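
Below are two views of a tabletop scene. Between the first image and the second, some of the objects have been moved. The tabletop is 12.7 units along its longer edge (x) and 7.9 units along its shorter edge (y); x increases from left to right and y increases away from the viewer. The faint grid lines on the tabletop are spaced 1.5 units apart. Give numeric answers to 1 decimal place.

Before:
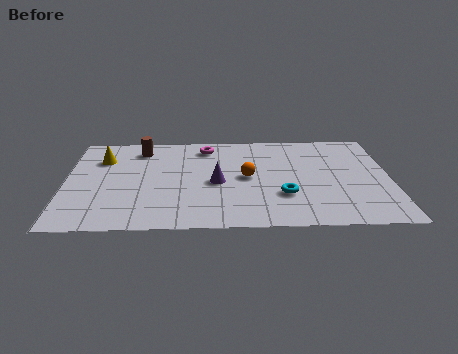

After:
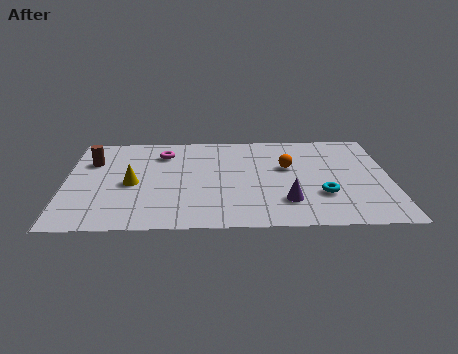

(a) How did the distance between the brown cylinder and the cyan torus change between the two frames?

+2.6

They were about 6.9 units apart before and 9.5 after — 2.6 units further apart.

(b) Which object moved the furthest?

the purple cone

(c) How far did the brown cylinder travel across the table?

2.1

From (2.9, 6.5) to (1.0, 5.5), the brown cylinder covered √(1.9² + 1.0²) ≈ 2.1 units.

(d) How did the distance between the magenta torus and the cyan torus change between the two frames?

+2.1

Before: roughly 5.1 units apart; after: 7.2. That's 2.1 units further apart.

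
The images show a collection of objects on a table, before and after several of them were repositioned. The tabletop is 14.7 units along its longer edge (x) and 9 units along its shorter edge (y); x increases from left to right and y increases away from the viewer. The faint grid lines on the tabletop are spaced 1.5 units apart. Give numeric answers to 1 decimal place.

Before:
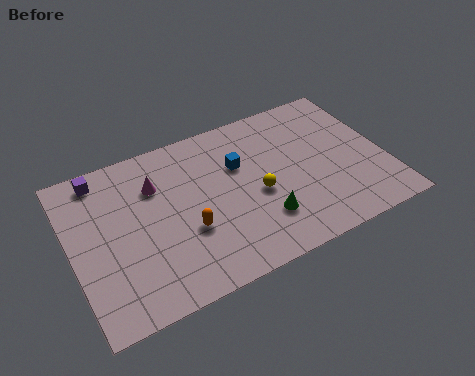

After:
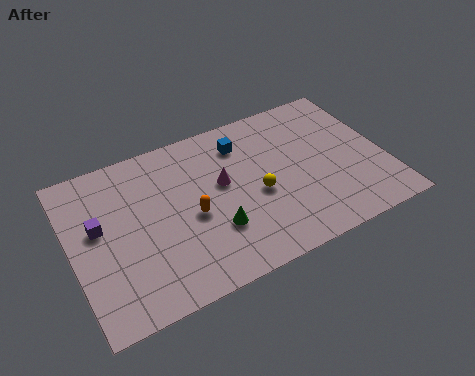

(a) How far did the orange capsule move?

0.8

From (5.2, 3.3) to (5.5, 4.0), the orange capsule covered √(0.3² + 0.7²) ≈ 0.8 units.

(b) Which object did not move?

the yellow sphere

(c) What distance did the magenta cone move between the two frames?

3.2

From (4.1, 6.4) to (7.1, 5.2), the magenta cone covered √(3.0² + 1.2²) ≈ 3.2 units.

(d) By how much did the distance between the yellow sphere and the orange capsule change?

-0.4

Before: roughly 3.5 units apart; after: 3.1. That's 0.4 units closer together.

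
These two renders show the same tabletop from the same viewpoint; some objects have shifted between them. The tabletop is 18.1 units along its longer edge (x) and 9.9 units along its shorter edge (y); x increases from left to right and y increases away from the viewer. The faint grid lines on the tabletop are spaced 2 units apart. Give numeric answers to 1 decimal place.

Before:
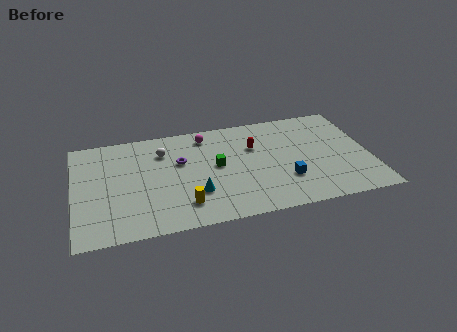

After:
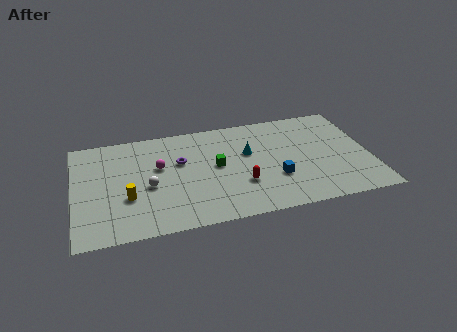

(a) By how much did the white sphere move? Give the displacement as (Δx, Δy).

(-1.0, -3.1)

The white sphere was at about (5.5, 7.4) and moved to about (4.5, 4.3).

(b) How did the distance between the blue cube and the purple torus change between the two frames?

-0.7

The distance was about 7.1 in the first image and 6.4 in the second, so they moved 0.7 units closer together.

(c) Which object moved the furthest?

the cyan cone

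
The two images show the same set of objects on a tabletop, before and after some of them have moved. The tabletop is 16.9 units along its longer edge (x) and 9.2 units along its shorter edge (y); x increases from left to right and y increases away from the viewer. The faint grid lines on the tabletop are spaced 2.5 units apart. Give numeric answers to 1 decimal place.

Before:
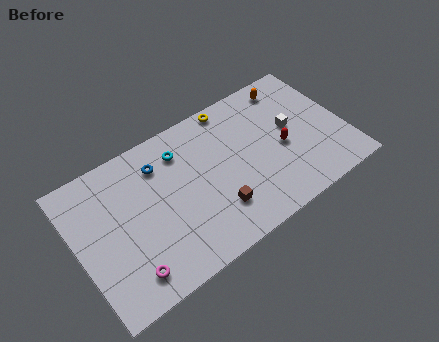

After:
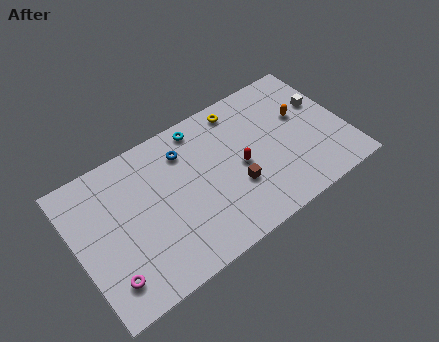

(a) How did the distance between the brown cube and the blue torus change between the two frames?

-0.8

The distance was about 5.5 in the first image and 4.7 in the second, so they moved 0.8 units closer together.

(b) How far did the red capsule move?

2.7

From (12.9, 4.1) to (10.2, 4.3), the red capsule covered √(2.7² + 0.2²) ≈ 2.7 units.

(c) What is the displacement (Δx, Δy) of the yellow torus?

(0.4, -0.4)

From the two frames, the yellow torus sits at roughly (10.4, 8.4) before and (10.8, 8.0) after.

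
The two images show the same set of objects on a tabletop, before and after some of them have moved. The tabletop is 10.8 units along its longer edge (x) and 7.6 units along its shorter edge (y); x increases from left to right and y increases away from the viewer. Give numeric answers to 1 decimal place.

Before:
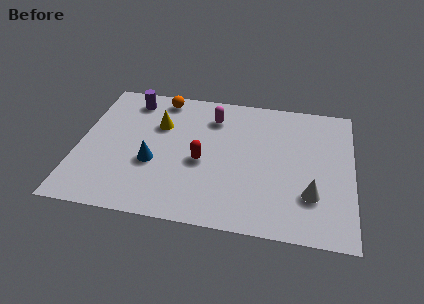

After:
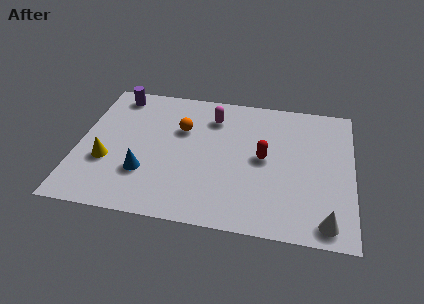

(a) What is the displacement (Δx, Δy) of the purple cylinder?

(-0.6, 0.2)

From the two frames, the purple cylinder sits at roughly (1.9, 6.4) before and (1.3, 6.6) after.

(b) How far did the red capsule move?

2.5

From (4.9, 3.3) to (7.3, 3.9), the red capsule covered √(2.4² + 0.6²) ≈ 2.5 units.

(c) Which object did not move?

the magenta capsule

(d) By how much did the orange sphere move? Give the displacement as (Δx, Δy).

(0.9, -1.7)

The orange sphere was at about (3.1, 6.7) and moved to about (4.0, 5.0).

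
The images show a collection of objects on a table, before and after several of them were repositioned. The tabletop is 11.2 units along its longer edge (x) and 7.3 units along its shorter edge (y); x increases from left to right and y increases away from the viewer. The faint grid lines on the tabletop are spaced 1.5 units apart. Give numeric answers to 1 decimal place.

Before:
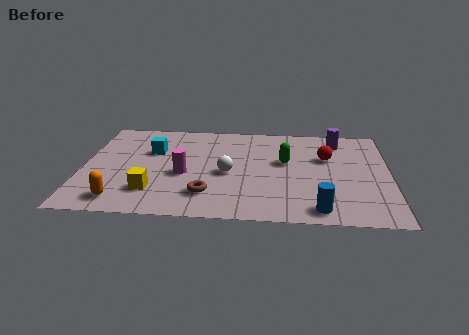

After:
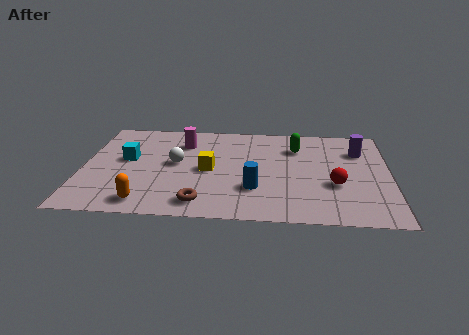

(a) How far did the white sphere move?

2.0

The white sphere was near (5.3, 3.3) before and (3.4, 3.9) after, so it travelled √(1.9² + 0.6²) ≈ 2.0 units.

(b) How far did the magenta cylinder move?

2.4

From (3.7, 3.1) to (3.6, 5.5), the magenta cylinder covered √(0.1² + 2.4²) ≈ 2.4 units.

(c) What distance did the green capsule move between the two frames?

1.2

The green capsule was near (7.4, 4.3) before and (7.8, 5.4) after, so it travelled √(0.4² + 1.1²) ≈ 1.2 units.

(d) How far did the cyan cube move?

1.1

The cyan cube moved from about (2.5, 4.8) to (1.6, 4.1), a distance of √(0.9² + 0.7²) ≈ 1.1.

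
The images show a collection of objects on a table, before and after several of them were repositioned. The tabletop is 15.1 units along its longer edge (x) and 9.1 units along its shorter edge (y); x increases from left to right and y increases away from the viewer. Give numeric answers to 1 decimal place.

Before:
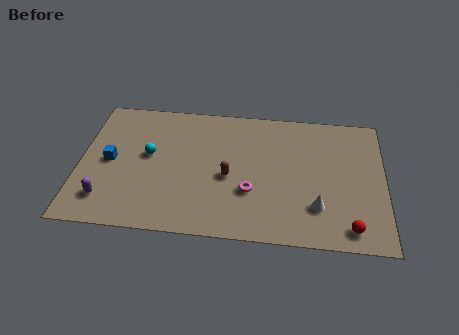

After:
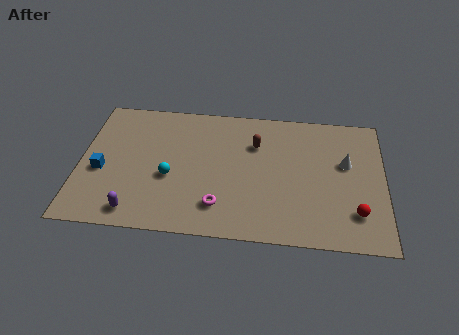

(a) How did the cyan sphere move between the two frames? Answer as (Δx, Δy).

(1.1, -1.4)

The cyan sphere started near (3.4, 5.1) and ended near (4.5, 3.7).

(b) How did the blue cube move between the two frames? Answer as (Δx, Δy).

(-0.4, -0.7)

The blue cube was at about (1.5, 4.5) and moved to about (1.1, 3.8).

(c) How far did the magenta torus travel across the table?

1.9

The magenta torus moved from about (8.5, 3.1) to (7.0, 2.0), a distance of √(1.5² + 1.1²) ≈ 1.9.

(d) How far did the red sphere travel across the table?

1.0

The red sphere was near (13.4, 1.2) before and (13.7, 2.2) after, so it travelled √(0.3² + 1.0²) ≈ 1.0 units.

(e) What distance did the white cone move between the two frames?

3.4

The white cone was near (11.8, 2.4) before and (13.2, 5.5) after, so it travelled √(1.4² + 3.1²) ≈ 3.4 units.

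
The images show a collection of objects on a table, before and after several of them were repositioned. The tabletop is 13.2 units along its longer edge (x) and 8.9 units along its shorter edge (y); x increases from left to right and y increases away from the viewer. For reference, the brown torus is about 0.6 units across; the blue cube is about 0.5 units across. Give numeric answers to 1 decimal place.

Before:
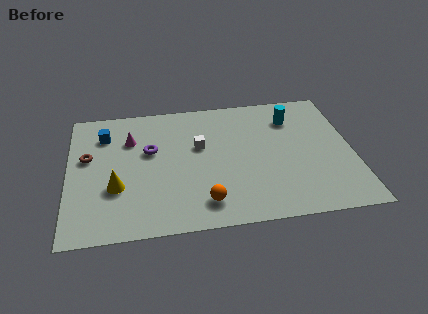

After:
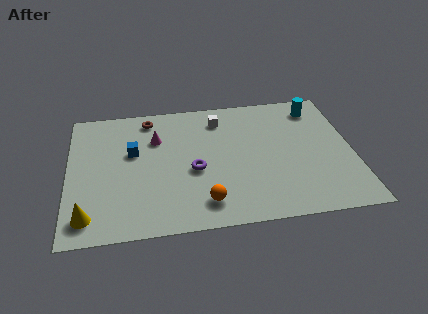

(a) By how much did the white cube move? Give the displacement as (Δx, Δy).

(1.0, 1.8)

The white cube was at about (6.1, 5.4) and moved to about (7.1, 7.2).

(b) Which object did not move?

the orange sphere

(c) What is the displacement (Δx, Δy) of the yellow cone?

(-1.3, -1.7)

The yellow cone started near (2.2, 3.1) and ended near (0.9, 1.4).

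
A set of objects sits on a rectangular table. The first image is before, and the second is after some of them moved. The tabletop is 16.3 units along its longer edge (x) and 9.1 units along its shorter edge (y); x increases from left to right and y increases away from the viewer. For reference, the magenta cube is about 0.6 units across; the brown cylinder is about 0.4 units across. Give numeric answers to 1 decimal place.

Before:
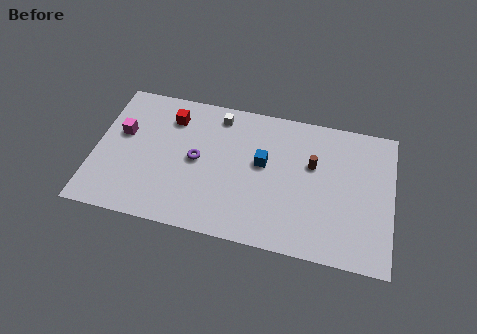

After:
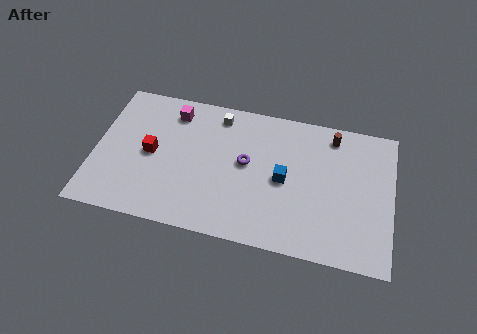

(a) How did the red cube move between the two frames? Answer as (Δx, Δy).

(-0.9, -2.6)

The red cube was at about (4.0, 7.1) and moved to about (3.1, 4.5).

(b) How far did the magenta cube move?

3.4

The magenta cube moved from about (1.4, 5.5) to (4.1, 7.5), a distance of √(2.7² + 2.0²) ≈ 3.4.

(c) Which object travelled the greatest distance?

the magenta cube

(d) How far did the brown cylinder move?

2.3

The brown cylinder moved from about (11.9, 5.7) to (12.9, 7.8), a distance of √(1.0² + 2.1²) ≈ 2.3.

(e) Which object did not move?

the white cube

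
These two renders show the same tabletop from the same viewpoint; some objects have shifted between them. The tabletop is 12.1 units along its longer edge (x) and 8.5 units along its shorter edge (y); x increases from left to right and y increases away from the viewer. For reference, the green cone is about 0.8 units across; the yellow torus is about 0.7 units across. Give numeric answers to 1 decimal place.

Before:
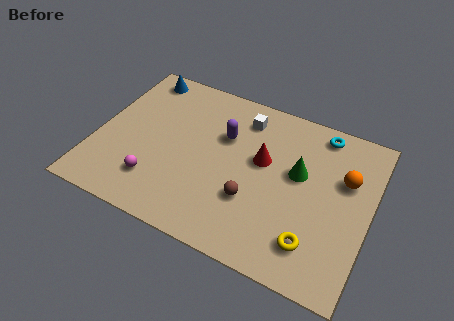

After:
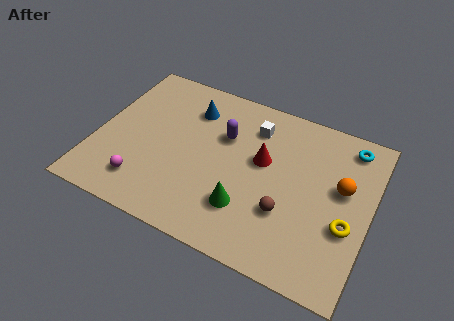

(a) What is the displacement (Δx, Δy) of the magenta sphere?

(-0.5, -0.3)

From the two frames, the magenta sphere sits at roughly (2.9, 2.0) before and (2.4, 1.7) after.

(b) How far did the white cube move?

0.6

From (6.2, 6.9) to (6.7, 6.6), the white cube covered √(0.5² + 0.3²) ≈ 0.6 units.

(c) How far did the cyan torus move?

1.3

The cyan torus was near (9.6, 7.5) before and (10.9, 7.3) after, so it travelled √(1.3² + 0.2²) ≈ 1.3 units.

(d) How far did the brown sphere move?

1.5

From (7.1, 2.8) to (8.6, 2.8), the brown sphere covered √(1.5² + 0.0²) ≈ 1.5 units.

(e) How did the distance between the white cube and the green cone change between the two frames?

+1.0

They were about 3.3 units apart before and 4.3 after — 1.0 units further apart.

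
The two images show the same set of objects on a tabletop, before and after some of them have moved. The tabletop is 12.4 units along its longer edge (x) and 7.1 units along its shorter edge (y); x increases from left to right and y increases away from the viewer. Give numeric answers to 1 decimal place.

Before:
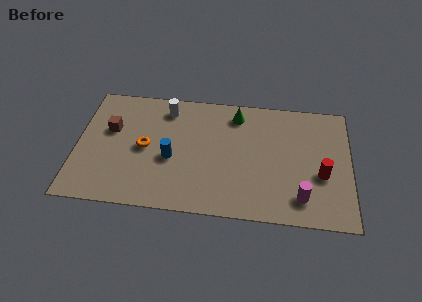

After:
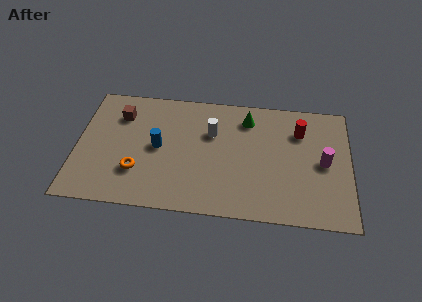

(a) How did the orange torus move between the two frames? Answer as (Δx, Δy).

(-0.3, -1.4)

The orange torus was at about (3.1, 3.5) and moved to about (2.8, 2.1).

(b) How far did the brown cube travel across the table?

1.0

From (1.5, 4.4) to (1.9, 5.3), the brown cube covered √(0.4² + 0.9²) ≈ 1.0 units.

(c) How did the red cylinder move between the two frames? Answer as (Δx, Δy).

(-1.0, 2.4)

The red cylinder started near (11.1, 2.8) and ended near (10.1, 5.2).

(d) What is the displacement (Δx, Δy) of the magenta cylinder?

(1.0, 2.1)

The magenta cylinder was at about (10.2, 1.4) and moved to about (11.2, 3.5).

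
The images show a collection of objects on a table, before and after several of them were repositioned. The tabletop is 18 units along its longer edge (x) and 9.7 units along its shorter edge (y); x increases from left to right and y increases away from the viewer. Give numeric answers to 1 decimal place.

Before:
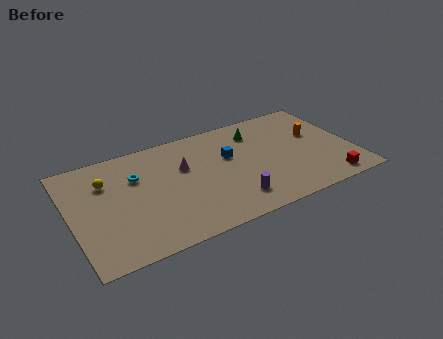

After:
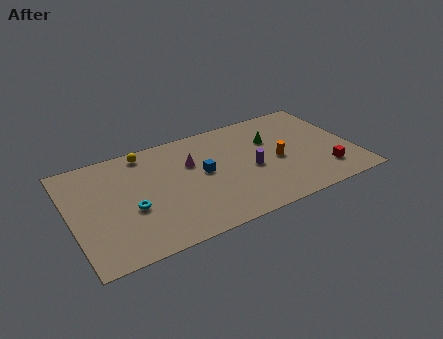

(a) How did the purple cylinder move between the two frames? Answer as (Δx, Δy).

(1.5, 2.3)

The purple cylinder started near (9.9, 2.0) and ended near (11.4, 4.3).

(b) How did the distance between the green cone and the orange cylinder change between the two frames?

-2.0

Before: roughly 4.1 units apart; after: 2.1. That's 2.0 units closer together.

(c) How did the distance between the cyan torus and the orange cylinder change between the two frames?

-2.2

The distance was about 11.6 in the first image and 9.4 in the second, so they moved 2.2 units closer together.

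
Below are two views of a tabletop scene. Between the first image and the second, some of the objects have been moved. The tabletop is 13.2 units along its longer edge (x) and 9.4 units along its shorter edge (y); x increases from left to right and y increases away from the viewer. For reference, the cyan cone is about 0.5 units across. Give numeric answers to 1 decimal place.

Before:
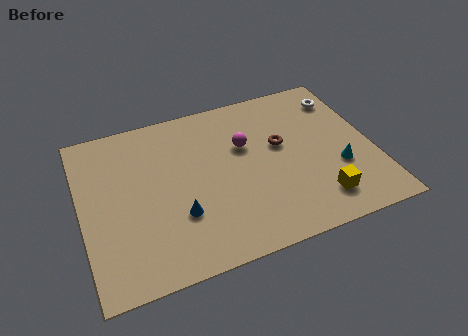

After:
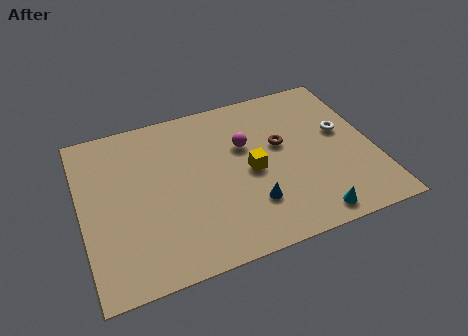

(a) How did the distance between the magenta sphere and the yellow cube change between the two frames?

-3.5

The distance was about 5.1 in the first image and 1.6 in the second, so they moved 3.5 units closer together.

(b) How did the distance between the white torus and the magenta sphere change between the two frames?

-0.5

The distance was about 4.9 in the first image and 4.4 in the second, so they moved 0.5 units closer together.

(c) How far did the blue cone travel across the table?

3.2

The blue cone moved from about (4.2, 3.0) to (7.4, 2.5), a distance of √(3.2² + 0.5²) ≈ 3.2.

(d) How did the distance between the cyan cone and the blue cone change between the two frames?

-4.4

They were about 7.3 units apart before and 2.9 after — 4.4 units closer together.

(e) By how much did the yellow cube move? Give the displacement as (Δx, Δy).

(-2.8, 2.6)

From the two frames, the yellow cube sits at roughly (10.4, 1.8) before and (7.6, 4.4) after.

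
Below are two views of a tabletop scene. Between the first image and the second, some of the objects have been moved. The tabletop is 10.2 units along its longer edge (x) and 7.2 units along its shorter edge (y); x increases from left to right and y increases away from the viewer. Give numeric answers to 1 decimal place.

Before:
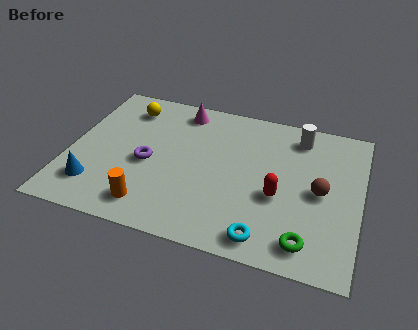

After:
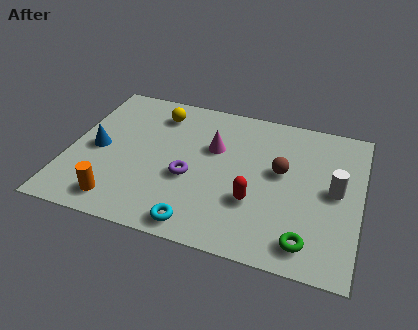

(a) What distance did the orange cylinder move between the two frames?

1.1

The orange cylinder moved from about (3.1, 1.2) to (2.0, 1.1), a distance of √(1.1² + 0.1²) ≈ 1.1.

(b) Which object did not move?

the green torus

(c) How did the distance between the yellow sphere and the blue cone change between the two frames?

-1.2

The distance was about 4.3 in the first image and 3.1 in the second, so they moved 1.2 units closer together.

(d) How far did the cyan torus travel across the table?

2.3

From (7.1, 0.9) to (4.8, 0.8), the cyan torus covered √(2.3² + 0.1²) ≈ 2.3 units.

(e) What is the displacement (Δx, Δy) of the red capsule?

(-0.8, -0.5)

The red capsule was at about (7.4, 2.9) and moved to about (6.6, 2.4).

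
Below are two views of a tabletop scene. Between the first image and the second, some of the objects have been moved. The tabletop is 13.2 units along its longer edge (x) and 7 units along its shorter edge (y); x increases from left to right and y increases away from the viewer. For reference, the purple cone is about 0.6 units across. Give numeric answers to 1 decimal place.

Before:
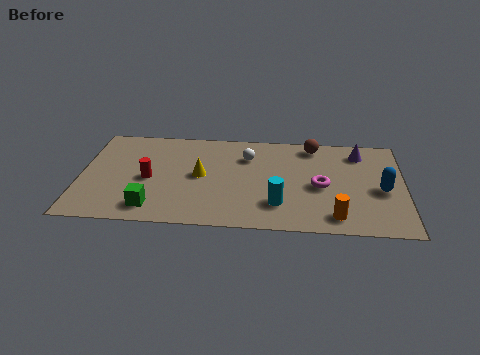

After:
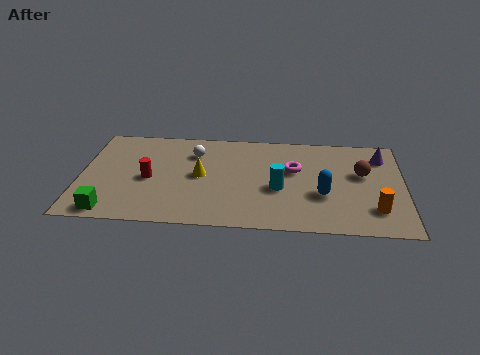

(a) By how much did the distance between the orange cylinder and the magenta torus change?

+2.0

They were about 2.2 units apart before and 4.2 after — 2.0 units further apart.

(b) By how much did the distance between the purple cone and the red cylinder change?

+0.8

Before: roughly 9.0 units apart; after: 9.8. That's 0.8 units further apart.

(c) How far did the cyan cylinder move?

1.1

From (8.1, 1.8) to (8.1, 2.9), the cyan cylinder covered √(0.0² + 1.1²) ≈ 1.1 units.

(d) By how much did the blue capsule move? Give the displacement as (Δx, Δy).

(-2.4, -0.5)

The blue capsule started near (12.3, 3.1) and ended near (9.9, 2.6).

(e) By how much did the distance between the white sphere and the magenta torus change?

+0.6

They were about 3.6 units apart before and 4.2 after — 0.6 units further apart.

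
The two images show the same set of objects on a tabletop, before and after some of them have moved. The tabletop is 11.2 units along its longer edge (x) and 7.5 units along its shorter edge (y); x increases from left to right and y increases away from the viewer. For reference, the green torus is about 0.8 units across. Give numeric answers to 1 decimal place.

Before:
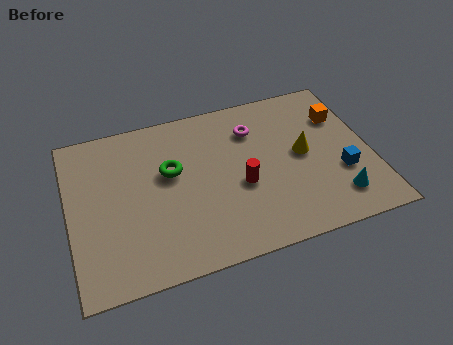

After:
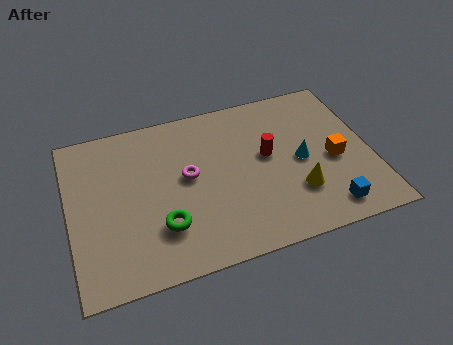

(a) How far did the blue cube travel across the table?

1.7

The blue cube moved from about (10.0, 2.6) to (9.3, 1.1), a distance of √(0.7² + 1.5²) ≈ 1.7.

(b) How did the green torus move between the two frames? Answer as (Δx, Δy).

(-0.5, -2.4)

The green torus started near (3.8, 4.5) and ended near (3.3, 2.1).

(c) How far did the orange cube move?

2.1

The orange cube moved from about (10.3, 5.3) to (9.8, 3.3), a distance of √(0.5² + 2.0²) ≈ 2.1.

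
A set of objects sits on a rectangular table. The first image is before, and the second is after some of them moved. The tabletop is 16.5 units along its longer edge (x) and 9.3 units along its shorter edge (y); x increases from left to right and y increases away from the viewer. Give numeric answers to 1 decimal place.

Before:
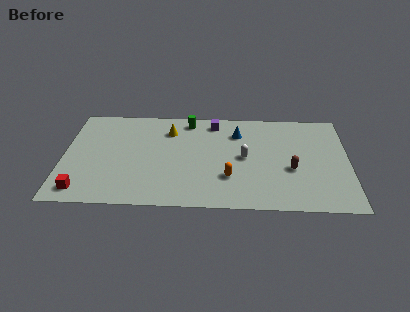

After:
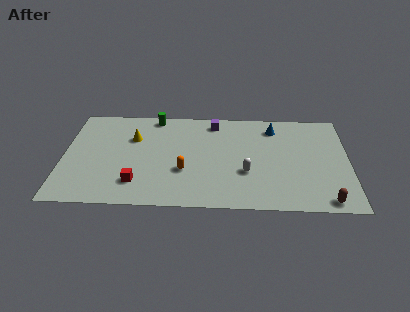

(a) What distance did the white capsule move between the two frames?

1.4

From (10.5, 4.7) to (10.6, 3.3), the white capsule covered √(0.1² + 1.4²) ≈ 1.4 units.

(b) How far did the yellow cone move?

2.2

From (6.1, 7.1) to (4.0, 6.3), the yellow cone covered √(2.1² + 0.8²) ≈ 2.2 units.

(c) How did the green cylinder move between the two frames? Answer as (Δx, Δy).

(-2.0, 0.3)

The green cylinder was at about (7.2, 8.1) and moved to about (5.2, 8.4).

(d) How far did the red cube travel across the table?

3.2

The red cube moved from about (1.2, 1.3) to (4.3, 2.1), a distance of √(3.1² + 0.8²) ≈ 3.2.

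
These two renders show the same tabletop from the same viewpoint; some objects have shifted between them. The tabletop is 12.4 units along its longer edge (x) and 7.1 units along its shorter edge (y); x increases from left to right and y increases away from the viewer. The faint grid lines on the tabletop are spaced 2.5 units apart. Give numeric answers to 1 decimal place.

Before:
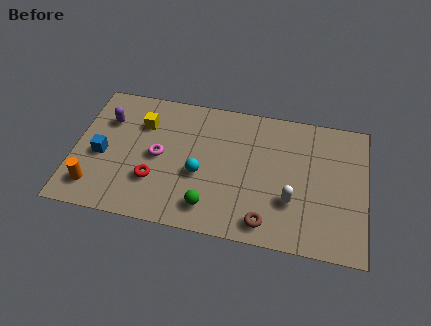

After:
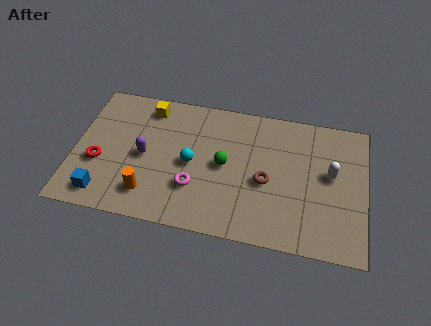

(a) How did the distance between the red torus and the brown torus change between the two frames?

+2.2

Before: roughly 4.9 units apart; after: 7.1. That's 2.2 units further apart.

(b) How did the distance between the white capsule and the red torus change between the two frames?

+4.1

The distance was about 5.8 in the first image and 9.9 in the second, so they moved 4.1 units further apart.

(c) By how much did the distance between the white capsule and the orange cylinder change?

-0.3

They were about 8.3 units apart before and 8.0 after — 0.3 units closer together.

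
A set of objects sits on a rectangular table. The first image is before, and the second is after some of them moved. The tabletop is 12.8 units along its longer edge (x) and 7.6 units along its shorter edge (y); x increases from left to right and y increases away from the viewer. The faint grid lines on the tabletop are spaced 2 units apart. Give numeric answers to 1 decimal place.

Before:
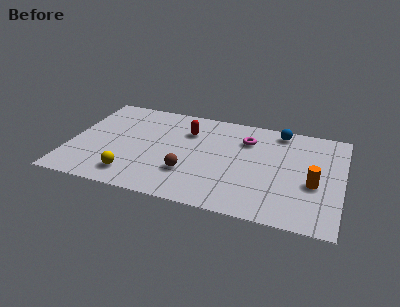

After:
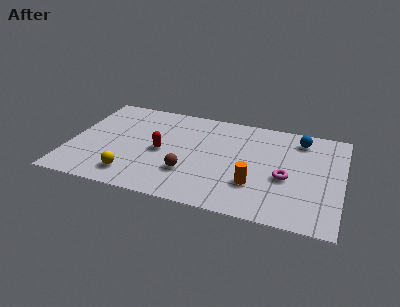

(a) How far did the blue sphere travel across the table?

1.1

The blue sphere moved from about (9.7, 6.7) to (10.7, 6.3), a distance of √(1.0² + 0.4²) ≈ 1.1.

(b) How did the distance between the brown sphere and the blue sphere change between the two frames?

+0.5

The distance was about 5.9 in the first image and 6.4 in the second, so they moved 0.5 units further apart.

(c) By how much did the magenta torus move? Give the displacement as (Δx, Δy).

(2.0, -2.4)

The magenta torus was at about (8.2, 5.6) and moved to about (10.2, 3.2).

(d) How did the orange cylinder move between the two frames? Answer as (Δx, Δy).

(-2.7, -0.8)

The orange cylinder started near (11.5, 3.1) and ended near (8.8, 2.3).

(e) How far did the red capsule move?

2.2

The red capsule moved from about (5.4, 5.5) to (4.3, 3.6), a distance of √(1.1² + 1.9²) ≈ 2.2.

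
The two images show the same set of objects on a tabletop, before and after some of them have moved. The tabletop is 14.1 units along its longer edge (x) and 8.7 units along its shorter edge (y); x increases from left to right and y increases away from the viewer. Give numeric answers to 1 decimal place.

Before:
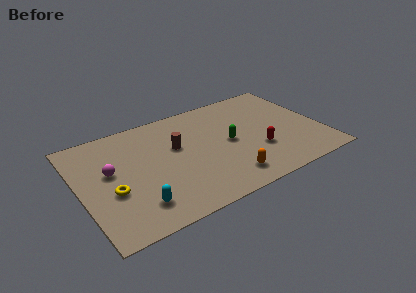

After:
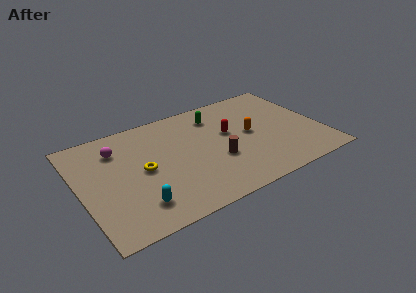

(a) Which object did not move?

the cyan capsule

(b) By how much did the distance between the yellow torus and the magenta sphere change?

+1.0

They were about 1.6 units apart before and 2.6 after — 1.0 units further apart.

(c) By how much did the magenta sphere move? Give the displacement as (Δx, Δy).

(0.6, 1.6)

From the two frames, the magenta sphere sits at roughly (1.8, 5.0) before and (2.4, 6.6) after.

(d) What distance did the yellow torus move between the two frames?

2.1

The yellow torus moved from about (1.7, 3.4) to (3.6, 4.3), a distance of √(1.9² + 0.9²) ≈ 2.1.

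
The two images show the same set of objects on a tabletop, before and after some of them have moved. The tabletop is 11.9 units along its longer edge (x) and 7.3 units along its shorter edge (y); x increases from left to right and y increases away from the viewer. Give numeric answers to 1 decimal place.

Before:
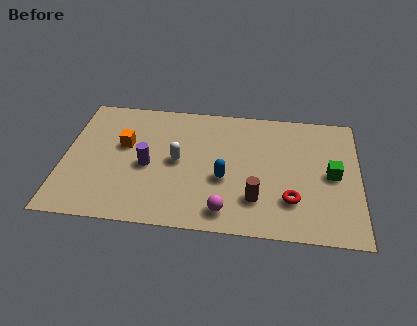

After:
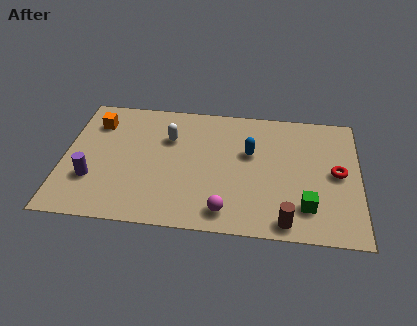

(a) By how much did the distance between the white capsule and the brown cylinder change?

+2.7

They were about 3.7 units apart before and 6.4 after — 2.7 units further apart.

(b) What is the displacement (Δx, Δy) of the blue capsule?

(1.0, 1.6)

The blue capsule started near (6.5, 2.9) and ended near (7.5, 4.5).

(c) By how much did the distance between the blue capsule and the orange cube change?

+2.0

They were about 4.4 units apart before and 6.4 after — 2.0 units further apart.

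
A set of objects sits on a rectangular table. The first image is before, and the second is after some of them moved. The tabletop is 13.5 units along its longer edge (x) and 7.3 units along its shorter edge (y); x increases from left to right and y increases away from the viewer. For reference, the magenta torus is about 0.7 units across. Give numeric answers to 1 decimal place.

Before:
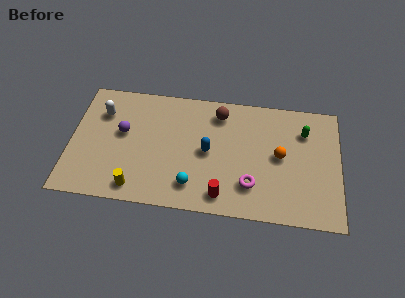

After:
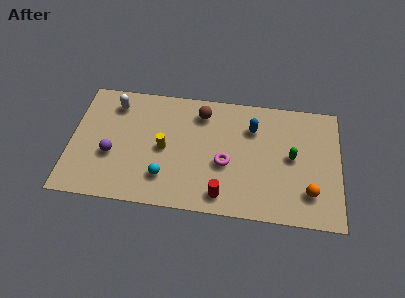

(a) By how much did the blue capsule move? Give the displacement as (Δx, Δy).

(2.2, 1.7)

From the two frames, the blue capsule sits at roughly (6.9, 3.6) before and (9.1, 5.3) after.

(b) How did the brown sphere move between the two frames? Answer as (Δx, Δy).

(-0.9, -0.1)

The brown sphere was at about (7.4, 6.0) and moved to about (6.5, 5.9).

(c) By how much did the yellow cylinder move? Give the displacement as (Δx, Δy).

(1.3, 2.5)

From the two frames, the yellow cylinder sits at roughly (3.4, 1.0) before and (4.7, 3.5) after.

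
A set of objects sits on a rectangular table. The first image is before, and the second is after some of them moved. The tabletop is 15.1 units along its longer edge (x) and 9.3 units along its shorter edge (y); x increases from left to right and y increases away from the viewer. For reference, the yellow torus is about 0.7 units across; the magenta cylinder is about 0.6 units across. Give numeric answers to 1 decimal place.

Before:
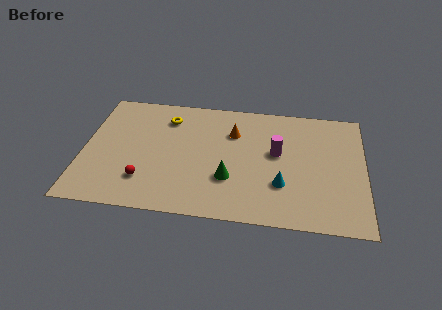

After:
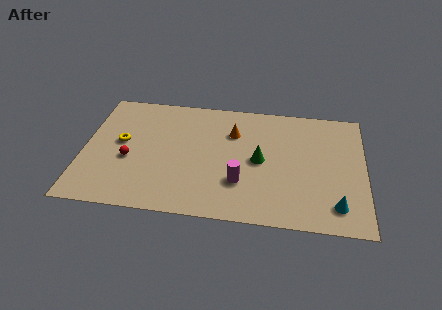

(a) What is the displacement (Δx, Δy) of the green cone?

(1.6, 1.6)

The green cone started near (7.9, 3.0) and ended near (9.5, 4.6).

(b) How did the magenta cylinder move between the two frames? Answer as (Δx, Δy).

(-1.9, -2.5)

From the two frames, the magenta cylinder sits at roughly (10.4, 5.3) before and (8.5, 2.8) after.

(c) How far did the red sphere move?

1.7

From (3.4, 2.3) to (2.5, 3.8), the red sphere covered √(0.9² + 1.5²) ≈ 1.7 units.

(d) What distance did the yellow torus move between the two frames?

3.3

The yellow torus was near (4.4, 7.3) before and (2.0, 5.1) after, so it travelled √(2.4² + 2.2²) ≈ 3.3 units.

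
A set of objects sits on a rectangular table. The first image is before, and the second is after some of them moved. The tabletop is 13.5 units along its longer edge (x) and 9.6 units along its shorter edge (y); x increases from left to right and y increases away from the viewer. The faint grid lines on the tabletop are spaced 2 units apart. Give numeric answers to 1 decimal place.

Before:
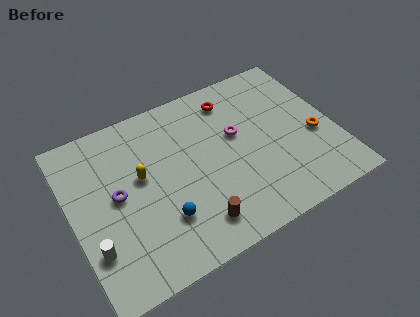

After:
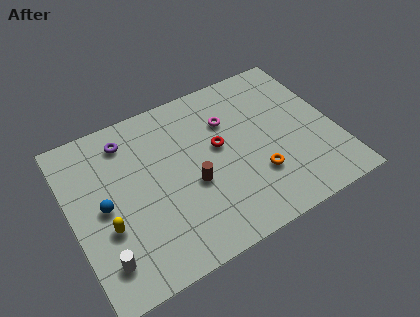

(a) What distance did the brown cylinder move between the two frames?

2.2

The brown cylinder was near (5.8, 1.7) before and (6.0, 3.9) after, so it travelled √(0.2² + 2.2²) ≈ 2.2 units.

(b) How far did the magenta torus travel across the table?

1.0

The magenta torus was near (8.6, 5.7) before and (8.3, 6.7) after, so it travelled √(0.3² + 1.0²) ≈ 1.0 units.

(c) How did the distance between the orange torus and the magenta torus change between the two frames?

-0.3

Before: roughly 4.2 units apart; after: 3.9. That's 0.3 units closer together.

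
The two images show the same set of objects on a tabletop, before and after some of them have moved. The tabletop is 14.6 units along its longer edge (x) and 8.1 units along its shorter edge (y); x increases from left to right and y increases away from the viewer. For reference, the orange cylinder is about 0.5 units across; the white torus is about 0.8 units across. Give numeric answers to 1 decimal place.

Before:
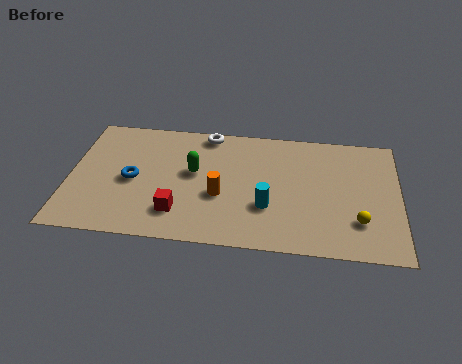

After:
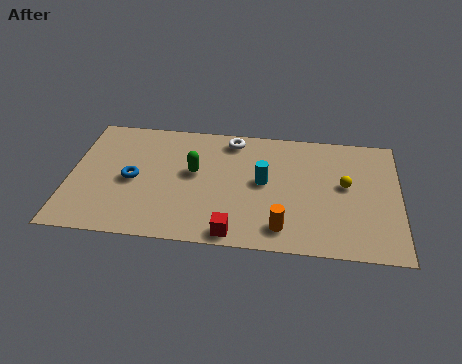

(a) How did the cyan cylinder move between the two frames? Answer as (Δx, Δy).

(-0.2, 1.6)

The cyan cylinder was at about (8.8, 2.7) and moved to about (8.6, 4.3).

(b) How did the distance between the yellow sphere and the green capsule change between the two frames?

-1.0

They were about 7.7 units apart before and 6.7 after — 1.0 units closer together.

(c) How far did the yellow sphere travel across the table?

2.4

The yellow sphere was near (12.8, 2.2) before and (12.2, 4.5) after, so it travelled √(0.6² + 2.3²) ≈ 2.4 units.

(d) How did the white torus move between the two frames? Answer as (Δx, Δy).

(1.1, -0.3)

The white torus was at about (6.0, 7.3) and moved to about (7.1, 7.0).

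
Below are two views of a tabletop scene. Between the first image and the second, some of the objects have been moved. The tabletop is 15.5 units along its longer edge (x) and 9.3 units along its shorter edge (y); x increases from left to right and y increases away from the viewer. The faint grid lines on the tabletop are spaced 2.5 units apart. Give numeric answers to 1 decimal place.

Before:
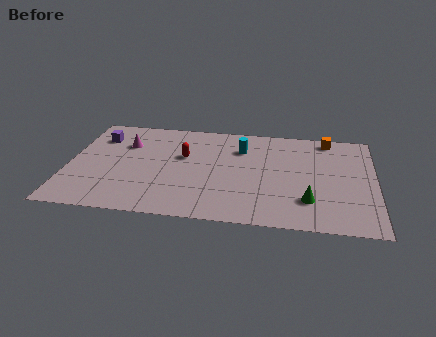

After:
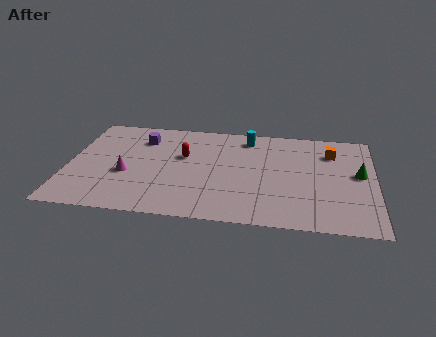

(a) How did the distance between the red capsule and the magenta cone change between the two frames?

+0.3

Before: roughly 3.1 units apart; after: 3.4. That's 0.3 units further apart.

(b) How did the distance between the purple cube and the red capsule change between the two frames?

-2.0

Before: roughly 4.6 units apart; after: 2.6. That's 2.0 units closer together.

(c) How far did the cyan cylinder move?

1.1

The cyan cylinder was near (8.7, 6.8) before and (9.0, 7.9) after, so it travelled √(0.3² + 1.1²) ≈ 1.1 units.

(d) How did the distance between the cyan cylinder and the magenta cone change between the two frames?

+1.4

They were about 5.9 units apart before and 7.3 after — 1.4 units further apart.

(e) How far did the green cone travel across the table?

3.7

The green cone was near (12.2, 2.4) before and (14.7, 5.1) after, so it travelled √(2.5² + 2.7²) ≈ 3.7 units.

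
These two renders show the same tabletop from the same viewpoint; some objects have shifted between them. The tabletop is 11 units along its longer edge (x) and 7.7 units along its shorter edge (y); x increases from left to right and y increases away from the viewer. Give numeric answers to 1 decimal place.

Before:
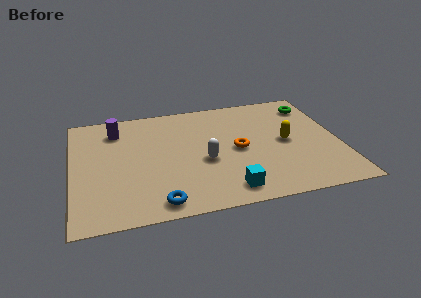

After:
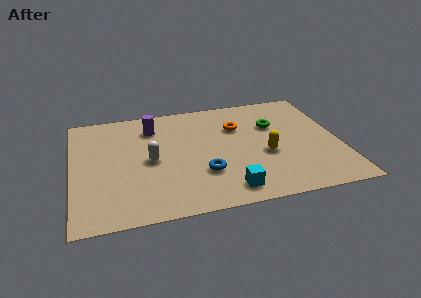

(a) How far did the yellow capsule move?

1.1

The yellow capsule was near (8.8, 3.8) before and (7.9, 3.1) after, so it travelled √(0.9² + 0.7²) ≈ 1.1 units.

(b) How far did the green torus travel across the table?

2.0

The green torus moved from about (10.1, 6.2) to (8.4, 5.1), a distance of √(1.7² + 1.1²) ≈ 2.0.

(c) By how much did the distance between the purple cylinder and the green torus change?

-3.1

Before: roughly 8.2 units apart; after: 5.1. That's 3.1 units closer together.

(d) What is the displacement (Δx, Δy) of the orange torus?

(0.1, 1.6)

The orange torus started near (6.8, 3.7) and ended near (6.9, 5.3).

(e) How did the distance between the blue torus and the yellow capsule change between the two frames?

-3.4

Before: roughly 6.1 units apart; after: 2.7. That's 3.4 units closer together.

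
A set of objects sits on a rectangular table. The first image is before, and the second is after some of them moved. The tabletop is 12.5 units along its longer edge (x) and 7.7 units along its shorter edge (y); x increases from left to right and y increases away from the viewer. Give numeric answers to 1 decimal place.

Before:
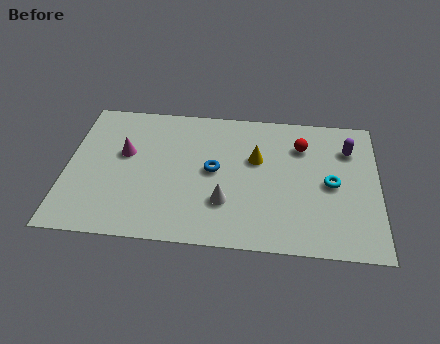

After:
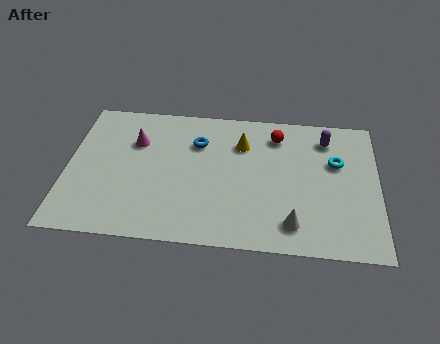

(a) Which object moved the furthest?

the white cone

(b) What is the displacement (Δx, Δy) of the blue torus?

(-0.7, 1.5)

From the two frames, the blue torus sits at roughly (5.9, 4.0) before and (5.2, 5.5) after.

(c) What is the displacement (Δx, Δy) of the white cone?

(2.7, -0.9)

The white cone started near (6.4, 2.3) and ended near (9.1, 1.4).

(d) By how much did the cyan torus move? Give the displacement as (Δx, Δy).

(0.2, 1.2)

From the two frames, the cyan torus sits at roughly (10.6, 3.7) before and (10.8, 4.9) after.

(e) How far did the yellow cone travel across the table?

1.0

From (7.6, 4.8) to (7.0, 5.6), the yellow cone covered √(0.6² + 0.8²) ≈ 1.0 units.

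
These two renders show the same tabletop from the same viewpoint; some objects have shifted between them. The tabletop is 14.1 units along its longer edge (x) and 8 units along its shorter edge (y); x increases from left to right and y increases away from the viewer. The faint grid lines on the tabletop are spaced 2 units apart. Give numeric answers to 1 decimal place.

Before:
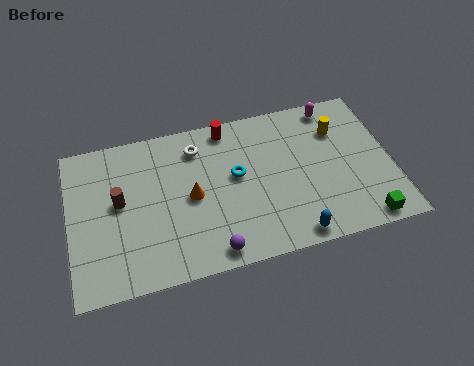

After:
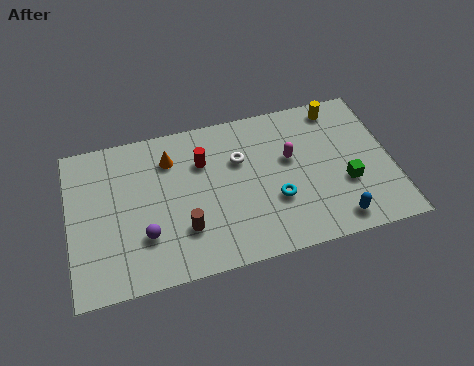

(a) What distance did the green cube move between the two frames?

2.2

From (12.6, 0.8) to (12.0, 2.9), the green cube covered √(0.6² + 2.1²) ≈ 2.2 units.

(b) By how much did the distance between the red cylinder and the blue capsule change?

+0.4

The distance was about 6.7 in the first image and 7.1 in the second, so they moved 0.4 units further apart.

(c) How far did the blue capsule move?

1.9

The blue capsule moved from about (9.5, 0.8) to (11.4, 1.1), a distance of √(1.9² + 0.3²) ≈ 1.9.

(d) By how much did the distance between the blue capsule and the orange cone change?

+3.3

Before: roughly 5.2 units apart; after: 8.5. That's 3.3 units further apart.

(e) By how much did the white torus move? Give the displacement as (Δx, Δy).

(1.8, -1.1)

The white torus started near (5.7, 6.4) and ended near (7.5, 5.3).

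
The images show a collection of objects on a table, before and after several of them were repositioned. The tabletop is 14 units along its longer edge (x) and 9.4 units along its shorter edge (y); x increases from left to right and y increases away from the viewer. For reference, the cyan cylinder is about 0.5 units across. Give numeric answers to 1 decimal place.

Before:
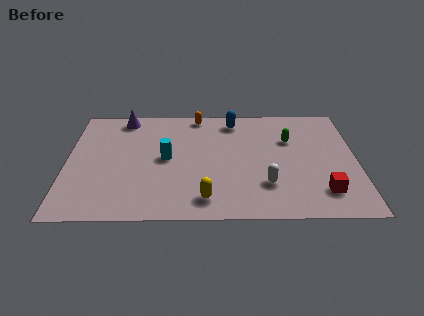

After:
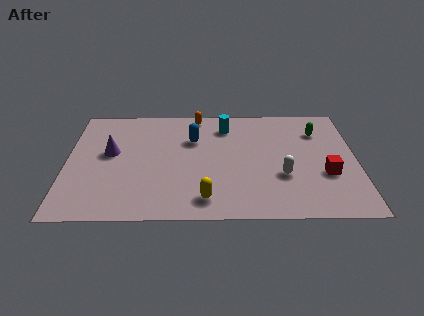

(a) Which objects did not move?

the yellow capsule and the orange capsule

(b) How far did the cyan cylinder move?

4.0

The cyan cylinder was near (4.8, 4.8) before and (7.7, 7.5) after, so it travelled √(2.9² + 2.7²) ≈ 4.0 units.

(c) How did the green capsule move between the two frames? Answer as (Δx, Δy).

(1.4, 0.7)

The green capsule was at about (10.8, 6.3) and moved to about (12.2, 7.0).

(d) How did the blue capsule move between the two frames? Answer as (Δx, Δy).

(-2.0, -1.6)

From the two frames, the blue capsule sits at roughly (8.1, 8.0) before and (6.1, 6.4) after.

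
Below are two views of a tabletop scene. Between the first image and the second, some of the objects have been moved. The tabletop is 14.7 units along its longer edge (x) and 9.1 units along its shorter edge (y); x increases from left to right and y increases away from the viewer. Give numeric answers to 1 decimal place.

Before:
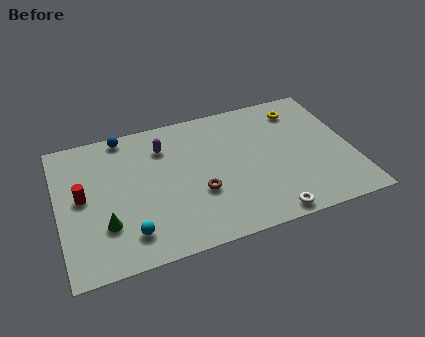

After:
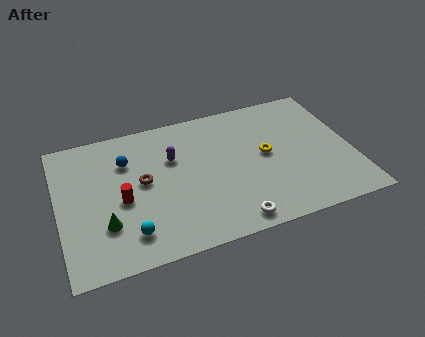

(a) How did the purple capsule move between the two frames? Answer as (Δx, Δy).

(0.4, -0.9)

From the two frames, the purple capsule sits at roughly (5.4, 6.9) before and (5.8, 6.0) after.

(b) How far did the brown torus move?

3.1

The brown torus was near (6.9, 3.3) before and (4.2, 4.9) after, so it travelled √(2.7² + 1.6²) ≈ 3.1 units.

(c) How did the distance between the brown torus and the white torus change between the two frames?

+1.6

The distance was about 4.1 in the first image and 5.7 in the second, so they moved 1.6 units further apart.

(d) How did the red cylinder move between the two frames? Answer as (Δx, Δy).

(1.9, -0.8)

The red cylinder was at about (1.2, 4.8) and moved to about (3.1, 4.0).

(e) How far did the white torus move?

1.8

The white torus was near (10.1, 0.8) before and (8.3, 1.0) after, so it travelled √(1.8² + 0.2²) ≈ 1.8 units.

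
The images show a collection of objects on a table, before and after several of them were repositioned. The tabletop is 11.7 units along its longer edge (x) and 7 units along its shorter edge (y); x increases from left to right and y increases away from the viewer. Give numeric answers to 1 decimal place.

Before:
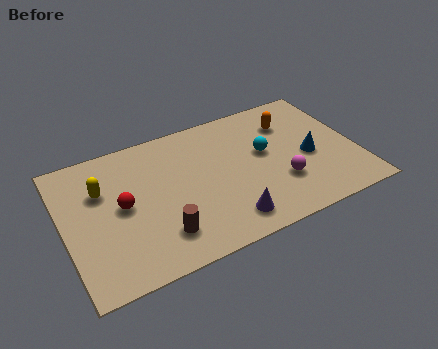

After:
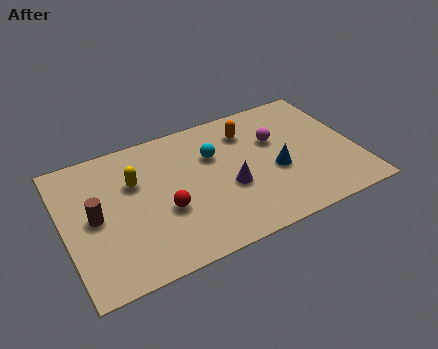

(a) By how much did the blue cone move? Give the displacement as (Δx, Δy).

(-1.4, -0.2)

From the two frames, the blue cone sits at roughly (9.8, 3.1) before and (8.4, 2.9) after.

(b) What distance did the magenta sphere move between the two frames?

2.3

From (8.5, 2.2) to (8.6, 4.5), the magenta sphere covered √(0.1² + 2.3²) ≈ 2.3 units.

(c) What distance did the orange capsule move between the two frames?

1.7

The orange capsule moved from about (9.3, 5.2) to (7.6, 5.4), a distance of √(1.7² + 0.2²) ≈ 1.7.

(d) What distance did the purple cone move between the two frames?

1.6

From (6.2, 1.2) to (6.5, 2.8), the purple cone covered √(0.3² + 1.6²) ≈ 1.6 units.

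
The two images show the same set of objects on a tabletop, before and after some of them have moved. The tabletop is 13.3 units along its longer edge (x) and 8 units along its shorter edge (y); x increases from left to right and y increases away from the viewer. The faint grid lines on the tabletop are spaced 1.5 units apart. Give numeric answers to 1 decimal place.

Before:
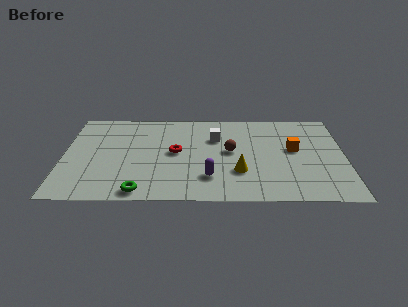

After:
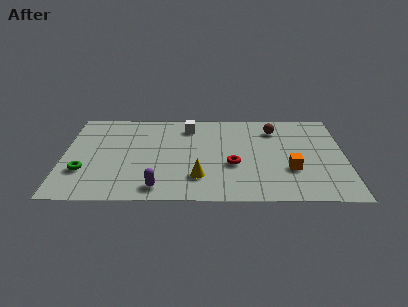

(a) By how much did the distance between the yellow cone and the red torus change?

-1.5

They were about 3.4 units apart before and 1.9 after — 1.5 units closer together.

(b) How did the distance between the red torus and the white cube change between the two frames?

+1.7

They were about 2.3 units apart before and 4.0 after — 1.7 units further apart.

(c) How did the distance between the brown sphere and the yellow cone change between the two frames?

+3.8

The distance was about 1.8 in the first image and 5.6 in the second, so they moved 3.8 units further apart.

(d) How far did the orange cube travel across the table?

1.8

The orange cube moved from about (10.9, 4.5) to (10.7, 2.7), a distance of √(0.2² + 1.8²) ≈ 1.8.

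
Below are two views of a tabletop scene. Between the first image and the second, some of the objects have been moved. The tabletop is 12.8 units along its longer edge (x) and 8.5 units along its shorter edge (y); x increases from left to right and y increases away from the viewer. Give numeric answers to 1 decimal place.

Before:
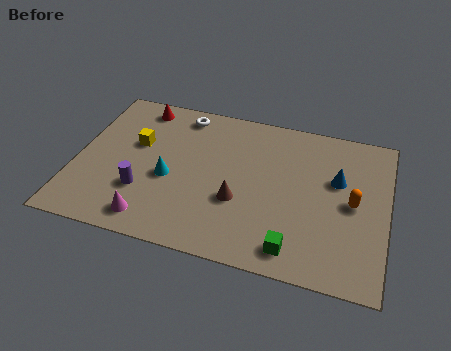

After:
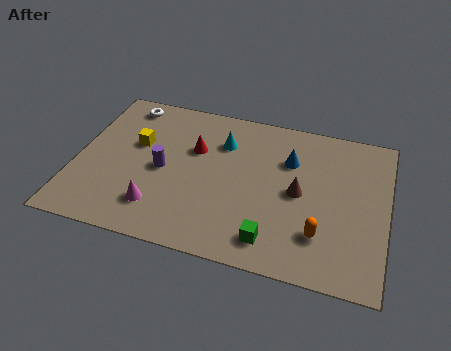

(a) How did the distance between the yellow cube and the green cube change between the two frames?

-0.9

They were about 7.9 units apart before and 7.0 after — 0.9 units closer together.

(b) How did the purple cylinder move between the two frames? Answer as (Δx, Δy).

(0.7, 1.4)

The purple cylinder started near (2.9, 2.6) and ended near (3.6, 4.0).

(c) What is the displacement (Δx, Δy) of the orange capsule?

(-1.2, -2.0)

The orange capsule started near (11.4, 4.2) and ended near (10.2, 2.2).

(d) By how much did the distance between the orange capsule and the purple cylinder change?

-1.8

They were about 8.6 units apart before and 6.8 after — 1.8 units closer together.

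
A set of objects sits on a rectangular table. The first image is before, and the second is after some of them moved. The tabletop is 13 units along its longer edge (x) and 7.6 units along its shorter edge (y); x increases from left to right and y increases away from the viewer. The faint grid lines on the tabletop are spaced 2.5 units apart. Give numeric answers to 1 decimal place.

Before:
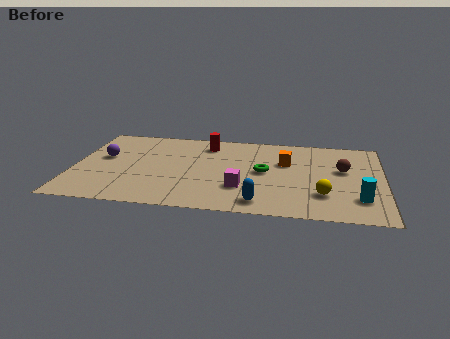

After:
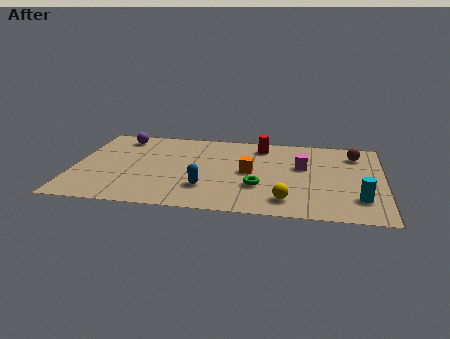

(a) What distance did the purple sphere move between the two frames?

2.1

The purple sphere was near (1.2, 4.4) before and (1.8, 6.4) after, so it travelled √(0.6² + 2.0²) ≈ 2.1 units.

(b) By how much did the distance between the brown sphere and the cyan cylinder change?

+1.4

Before: roughly 2.7 units apart; after: 4.1. That's 1.4 units further apart.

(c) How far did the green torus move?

1.4

The green torus was near (8.0, 3.9) before and (7.8, 2.5) after, so it travelled √(0.2² + 1.4²) ≈ 1.4 units.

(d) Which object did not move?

the cyan cylinder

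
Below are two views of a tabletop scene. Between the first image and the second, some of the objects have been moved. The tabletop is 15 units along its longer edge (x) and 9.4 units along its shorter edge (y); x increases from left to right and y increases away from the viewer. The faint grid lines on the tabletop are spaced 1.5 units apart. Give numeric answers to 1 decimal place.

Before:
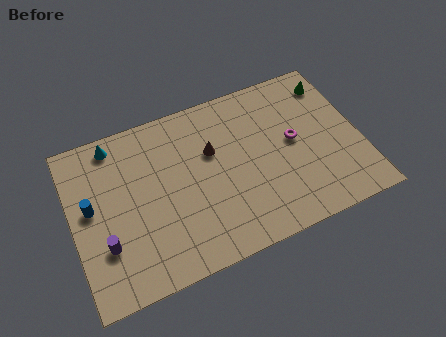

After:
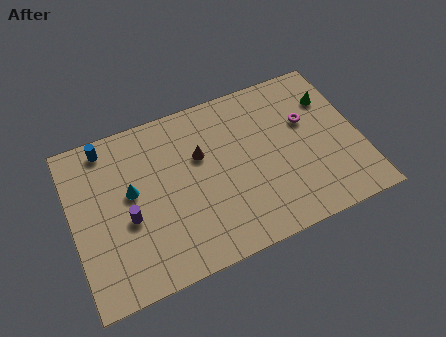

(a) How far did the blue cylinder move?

3.3

The blue cylinder was near (1.0, 5.2) before and (2.1, 8.3) after, so it travelled √(1.1² + 3.1²) ≈ 3.3 units.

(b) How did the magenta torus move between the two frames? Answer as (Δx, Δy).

(0.8, 0.9)

The magenta torus was at about (11.6, 5.0) and moved to about (12.4, 5.9).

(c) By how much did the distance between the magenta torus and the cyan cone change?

-0.4

They were about 9.7 units apart before and 9.3 after — 0.4 units closer together.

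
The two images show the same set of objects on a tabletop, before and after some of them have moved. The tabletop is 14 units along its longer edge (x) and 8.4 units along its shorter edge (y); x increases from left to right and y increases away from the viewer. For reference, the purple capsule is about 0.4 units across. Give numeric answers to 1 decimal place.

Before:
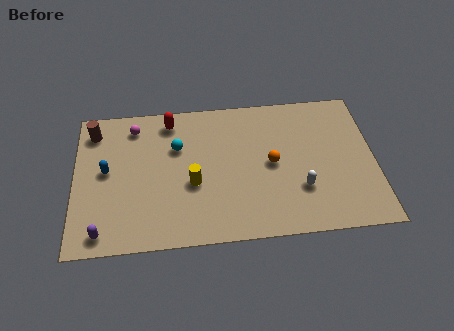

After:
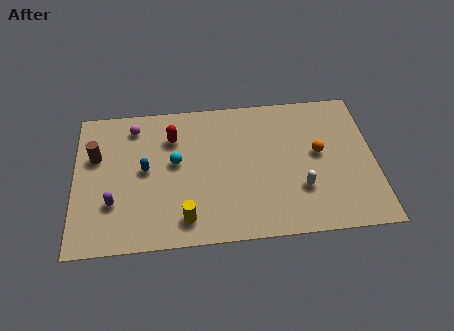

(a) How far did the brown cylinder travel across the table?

1.5

The brown cylinder was near (0.9, 6.9) before and (1.0, 5.4) after, so it travelled √(0.1² + 1.5²) ≈ 1.5 units.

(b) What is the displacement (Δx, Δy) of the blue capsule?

(1.8, -0.1)

The blue capsule was at about (1.5, 4.5) and moved to about (3.3, 4.4).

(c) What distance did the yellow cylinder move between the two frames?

2.0

From (5.5, 3.4) to (5.1, 1.4), the yellow cylinder covered √(0.4² + 2.0²) ≈ 2.0 units.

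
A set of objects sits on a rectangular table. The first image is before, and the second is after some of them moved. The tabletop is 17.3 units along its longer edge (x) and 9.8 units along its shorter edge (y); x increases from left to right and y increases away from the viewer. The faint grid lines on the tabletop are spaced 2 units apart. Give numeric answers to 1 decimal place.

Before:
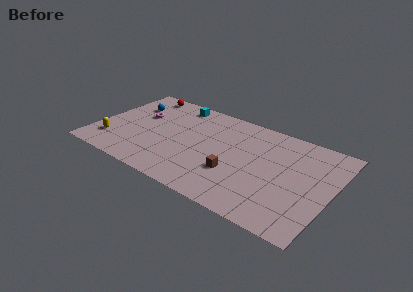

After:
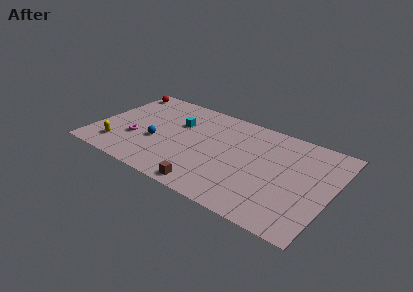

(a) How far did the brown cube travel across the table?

2.7

The brown cube moved from about (10.5, 3.3) to (9.0, 1.0), a distance of √(1.5² + 2.3²) ≈ 2.7.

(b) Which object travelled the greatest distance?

the blue sphere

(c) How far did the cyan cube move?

2.2

The cyan cube was near (5.2, 8.6) before and (5.7, 6.5) after, so it travelled √(0.5² + 2.1²) ≈ 2.2 units.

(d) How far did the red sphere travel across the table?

1.6

The red sphere was near (2.5, 8.7) before and (0.9, 8.5) after, so it travelled √(1.6² + 0.2²) ≈ 1.6 units.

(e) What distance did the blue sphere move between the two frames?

4.1

The blue sphere moved from about (2.0, 7.0) to (4.6, 3.8), a distance of √(2.6² + 3.2²) ≈ 4.1.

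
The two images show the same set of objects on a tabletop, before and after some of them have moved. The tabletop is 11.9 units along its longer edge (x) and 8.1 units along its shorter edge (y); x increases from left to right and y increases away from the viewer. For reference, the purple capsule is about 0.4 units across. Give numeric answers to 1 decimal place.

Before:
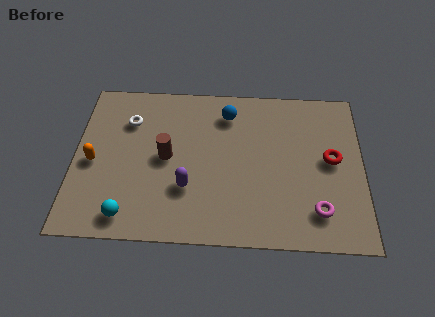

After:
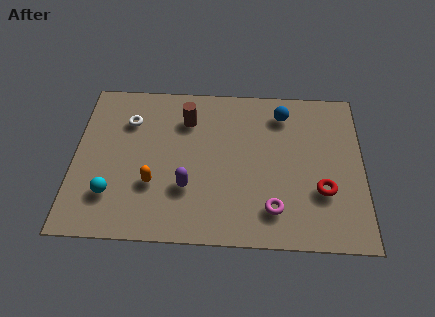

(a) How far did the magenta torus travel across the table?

1.8

The magenta torus was near (10.0, 1.7) before and (8.2, 1.7) after, so it travelled √(1.8² + 0.0²) ≈ 1.8 units.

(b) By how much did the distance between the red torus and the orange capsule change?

-2.9

Before: roughly 9.8 units apart; after: 6.9. That's 2.9 units closer together.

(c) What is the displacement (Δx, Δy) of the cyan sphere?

(-0.7, 1.0)

The cyan sphere started near (2.3, 1.1) and ended near (1.6, 2.1).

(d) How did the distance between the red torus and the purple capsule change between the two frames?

-0.6

The distance was about 6.1 in the first image and 5.5 in the second, so they moved 0.6 units closer together.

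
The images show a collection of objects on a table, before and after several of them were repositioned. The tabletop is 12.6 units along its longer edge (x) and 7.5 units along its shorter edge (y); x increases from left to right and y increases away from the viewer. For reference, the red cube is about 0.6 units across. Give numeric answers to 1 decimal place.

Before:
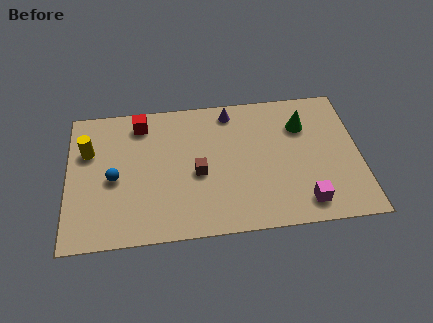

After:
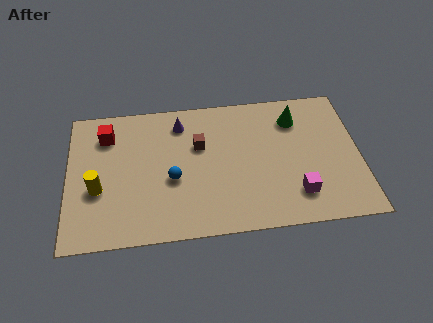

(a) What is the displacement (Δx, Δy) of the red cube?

(-1.5, -0.5)

From the two frames, the red cube sits at roughly (3.2, 6.3) before and (1.7, 5.8) after.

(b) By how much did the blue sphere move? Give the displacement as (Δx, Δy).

(2.5, -0.3)

From the two frames, the blue sphere sits at roughly (2.0, 3.4) before and (4.5, 3.1) after.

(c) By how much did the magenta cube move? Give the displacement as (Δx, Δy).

(-0.3, 0.5)

From the two frames, the magenta cube sits at roughly (10.1, 1.2) before and (9.8, 1.7) after.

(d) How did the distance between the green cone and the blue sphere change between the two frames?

-2.4

The distance was about 8.4 in the first image and 6.0 in the second, so they moved 2.4 units closer together.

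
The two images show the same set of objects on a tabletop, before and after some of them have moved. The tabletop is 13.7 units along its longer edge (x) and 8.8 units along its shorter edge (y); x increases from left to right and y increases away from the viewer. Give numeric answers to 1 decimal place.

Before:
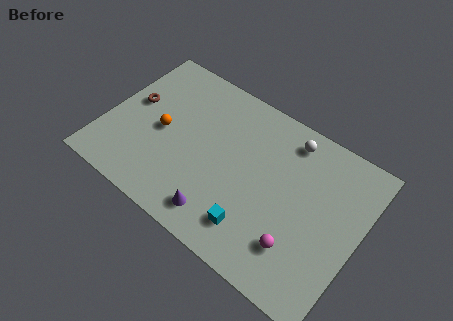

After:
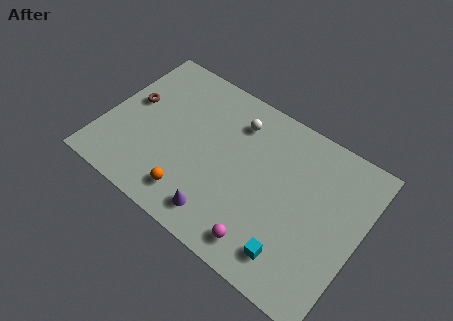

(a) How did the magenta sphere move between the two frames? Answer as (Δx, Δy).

(-1.7, -0.9)

The magenta sphere was at about (10.9, 2.2) and moved to about (9.2, 1.3).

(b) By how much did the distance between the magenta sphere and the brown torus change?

-1.3

The distance was about 10.1 in the first image and 8.8 in the second, so they moved 1.3 units closer together.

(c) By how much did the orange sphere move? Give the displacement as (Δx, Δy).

(2.2, -2.6)

From the two frames, the orange sphere sits at roughly (3.0, 4.2) before and (5.2, 1.6) after.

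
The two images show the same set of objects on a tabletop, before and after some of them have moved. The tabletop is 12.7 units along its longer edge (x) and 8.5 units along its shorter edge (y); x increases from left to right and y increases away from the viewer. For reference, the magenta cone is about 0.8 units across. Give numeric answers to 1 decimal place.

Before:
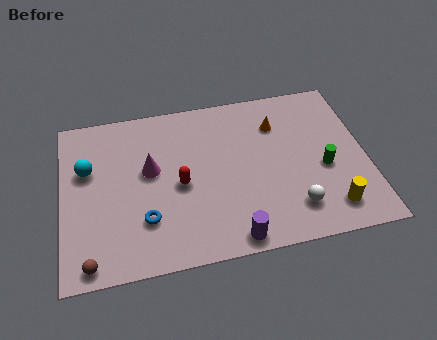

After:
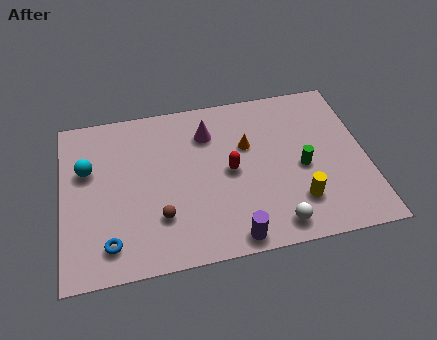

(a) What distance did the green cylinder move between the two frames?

0.9

From (10.9, 3.6) to (10.0, 3.8), the green cylinder covered √(0.9² + 0.2²) ≈ 0.9 units.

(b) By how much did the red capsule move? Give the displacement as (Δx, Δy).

(2.1, 0.3)

The red capsule started near (4.9, 3.9) and ended near (7.0, 4.2).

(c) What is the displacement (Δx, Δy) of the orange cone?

(-1.3, -0.9)

From the two frames, the orange cone sits at roughly (9.1, 6.3) before and (7.8, 5.4) after.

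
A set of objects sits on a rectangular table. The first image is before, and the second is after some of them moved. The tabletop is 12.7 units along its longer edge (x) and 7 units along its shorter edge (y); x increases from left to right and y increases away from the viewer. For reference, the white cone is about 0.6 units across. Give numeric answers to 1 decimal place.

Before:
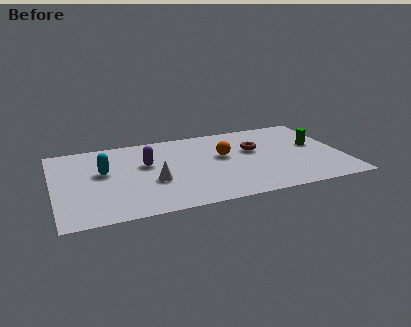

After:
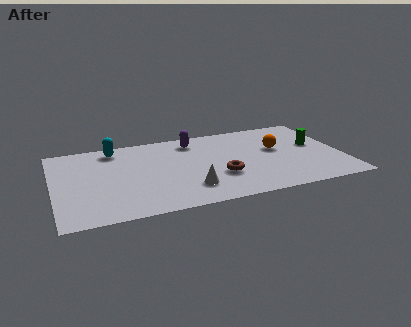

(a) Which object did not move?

the green cylinder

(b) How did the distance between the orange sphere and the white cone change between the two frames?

+1.3

They were about 3.5 units apart before and 4.8 after — 1.3 units further apart.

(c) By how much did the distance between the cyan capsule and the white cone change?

+2.7

The distance was about 2.5 in the first image and 5.2 in the second, so they moved 2.7 units further apart.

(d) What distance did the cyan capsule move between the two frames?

2.0

The cyan capsule was near (2.2, 4.1) before and (2.8, 6.0) after, so it travelled √(0.6² + 1.9²) ≈ 2.0 units.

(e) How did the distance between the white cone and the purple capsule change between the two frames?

+2.5

They were about 1.6 units apart before and 4.1 after — 2.5 units further apart.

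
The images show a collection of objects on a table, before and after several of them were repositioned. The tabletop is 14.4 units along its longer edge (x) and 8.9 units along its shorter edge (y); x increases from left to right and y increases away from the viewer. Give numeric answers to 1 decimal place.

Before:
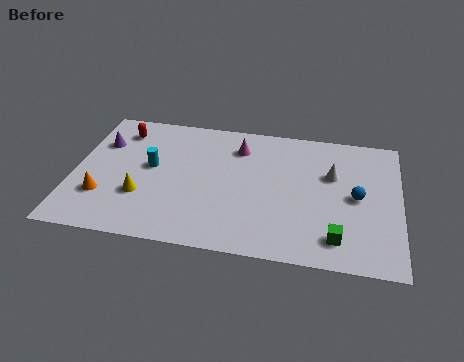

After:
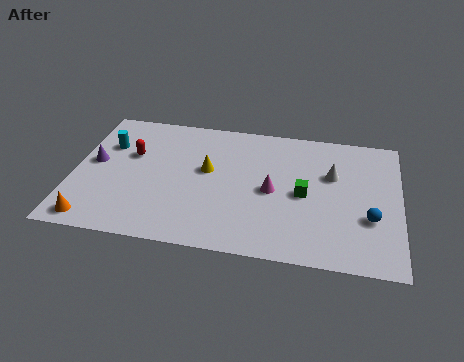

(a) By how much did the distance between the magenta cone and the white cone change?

-1.4

The distance was about 4.4 in the first image and 3.0 in the second, so they moved 1.4 units closer together.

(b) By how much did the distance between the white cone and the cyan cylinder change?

+2.0

They were about 8.0 units apart before and 10.0 after — 2.0 units further apart.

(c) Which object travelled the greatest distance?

the yellow cone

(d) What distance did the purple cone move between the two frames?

1.4

From (1.1, 6.2) to (0.9, 4.8), the purple cone covered √(0.2² + 1.4²) ≈ 1.4 units.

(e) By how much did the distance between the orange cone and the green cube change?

-0.7

Before: roughly 10.3 units apart; after: 9.6. That's 0.7 units closer together.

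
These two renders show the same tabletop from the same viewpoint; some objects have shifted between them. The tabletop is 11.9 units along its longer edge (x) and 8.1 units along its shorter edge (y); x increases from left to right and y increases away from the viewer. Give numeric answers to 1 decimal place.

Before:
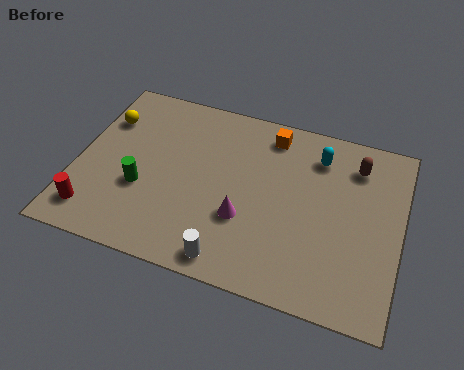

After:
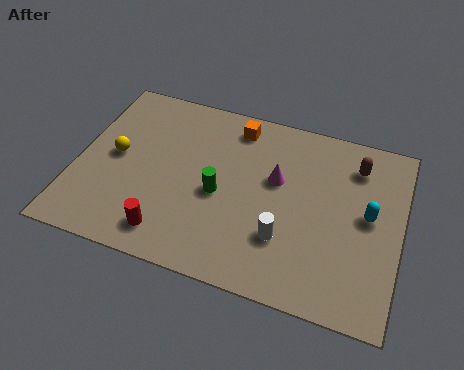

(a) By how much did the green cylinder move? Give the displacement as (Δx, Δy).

(2.8, 0.6)

The green cylinder was at about (2.5, 3.0) and moved to about (5.3, 3.6).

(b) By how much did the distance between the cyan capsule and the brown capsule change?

+0.8

They were about 1.4 units apart before and 2.2 after — 0.8 units further apart.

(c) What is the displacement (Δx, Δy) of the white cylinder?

(1.8, 1.5)

The white cylinder was at about (6.0, 0.9) and moved to about (7.8, 2.4).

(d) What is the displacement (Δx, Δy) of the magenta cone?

(1.0, 2.1)

The magenta cone was at about (6.3, 2.8) and moved to about (7.3, 4.9).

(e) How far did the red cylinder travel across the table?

2.8

The red cylinder was near (0.9, 1.4) before and (3.7, 1.3) after, so it travelled √(2.8² + 0.1²) ≈ 2.8 units.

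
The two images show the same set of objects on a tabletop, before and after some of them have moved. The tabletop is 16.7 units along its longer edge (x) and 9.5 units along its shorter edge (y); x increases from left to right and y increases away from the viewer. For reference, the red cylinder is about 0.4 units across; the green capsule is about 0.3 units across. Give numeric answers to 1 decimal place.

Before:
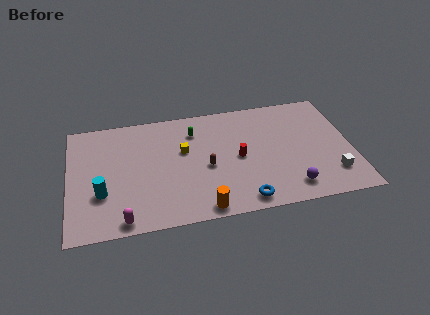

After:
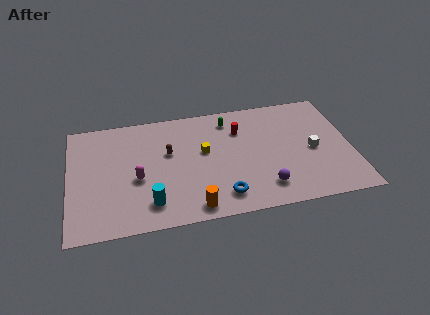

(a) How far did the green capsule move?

2.2

From (7.5, 7.3) to (9.6, 7.9), the green capsule covered √(2.1² + 0.6²) ≈ 2.2 units.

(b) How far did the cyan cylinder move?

3.1

The cyan cylinder was near (1.9, 3.2) before and (4.7, 1.9) after, so it travelled √(2.8² + 1.3²) ≈ 3.1 units.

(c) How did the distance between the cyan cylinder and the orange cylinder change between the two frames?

-3.6

The distance was about 6.2 in the first image and 2.6 in the second, so they moved 3.6 units closer together.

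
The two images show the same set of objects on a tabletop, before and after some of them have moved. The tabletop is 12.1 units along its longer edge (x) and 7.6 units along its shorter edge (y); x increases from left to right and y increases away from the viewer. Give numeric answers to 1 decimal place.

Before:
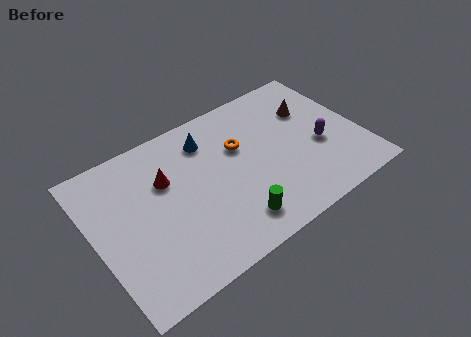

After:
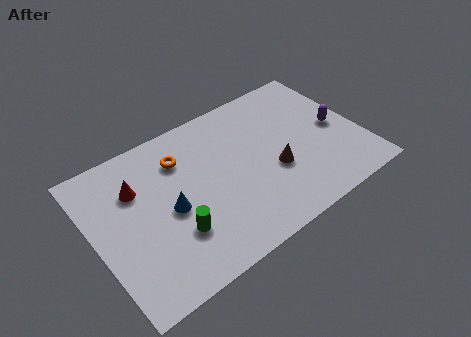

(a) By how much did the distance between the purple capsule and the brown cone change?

+1.1

Before: roughly 2.1 units apart; after: 3.2. That's 1.1 units further apart.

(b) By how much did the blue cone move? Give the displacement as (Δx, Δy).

(-2.2, -2.5)

From the two frames, the blue cone sits at roughly (5.5, 6.0) before and (3.3, 3.5) after.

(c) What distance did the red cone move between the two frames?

1.3

The red cone moved from about (3.4, 5.0) to (2.1, 5.3), a distance of √(1.3² + 0.3²) ≈ 1.3.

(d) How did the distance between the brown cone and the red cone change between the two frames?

-0.4

The distance was about 6.8 in the first image and 6.4 in the second, so they moved 0.4 units closer together.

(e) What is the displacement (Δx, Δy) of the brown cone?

(-2.2, -2.3)

The brown cone started near (10.2, 5.2) and ended near (8.0, 2.9).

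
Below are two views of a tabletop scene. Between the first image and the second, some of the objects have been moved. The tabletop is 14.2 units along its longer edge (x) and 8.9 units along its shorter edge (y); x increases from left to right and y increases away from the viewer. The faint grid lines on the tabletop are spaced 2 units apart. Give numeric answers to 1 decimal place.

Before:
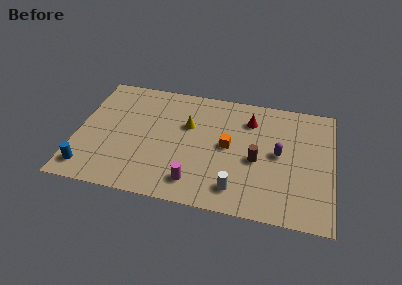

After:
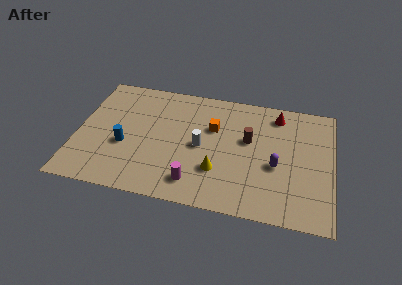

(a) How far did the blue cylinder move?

2.8

From (0.8, 1.4) to (2.7, 3.5), the blue cylinder covered √(1.9² + 2.1²) ≈ 2.8 units.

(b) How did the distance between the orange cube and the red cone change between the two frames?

+1.4

They were about 2.5 units apart before and 3.9 after — 1.4 units further apart.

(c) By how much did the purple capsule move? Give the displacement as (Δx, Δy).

(-0.1, -0.9)

The purple capsule was at about (11.2, 4.6) and moved to about (11.1, 3.7).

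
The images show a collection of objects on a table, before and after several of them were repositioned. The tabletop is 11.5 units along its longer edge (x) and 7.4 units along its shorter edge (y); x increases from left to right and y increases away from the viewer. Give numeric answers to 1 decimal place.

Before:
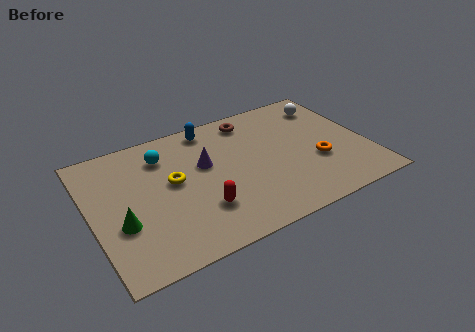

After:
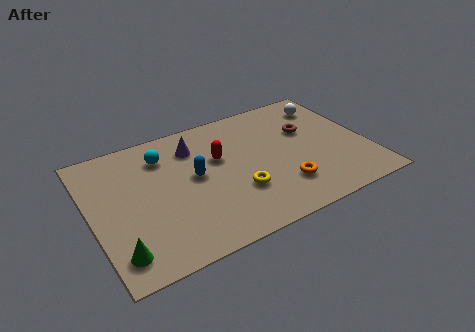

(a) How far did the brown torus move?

2.7

From (7.0, 6.3) to (9.2, 4.7), the brown torus covered √(2.2² + 1.6²) ≈ 2.7 units.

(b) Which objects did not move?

the cyan sphere and the white sphere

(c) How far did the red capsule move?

2.7

The red capsule moved from about (4.3, 2.1) to (5.4, 4.6), a distance of √(1.1² + 2.5²) ≈ 2.7.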